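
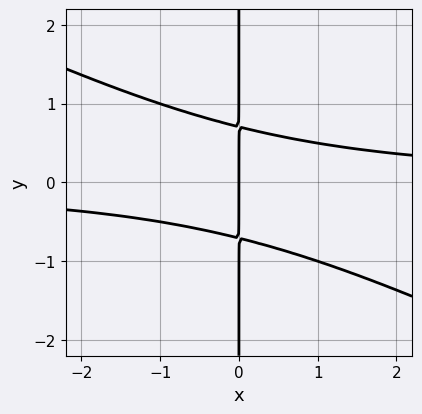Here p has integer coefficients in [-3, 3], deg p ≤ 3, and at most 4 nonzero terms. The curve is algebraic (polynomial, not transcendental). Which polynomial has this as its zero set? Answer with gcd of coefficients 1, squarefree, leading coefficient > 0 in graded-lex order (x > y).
x^2*y + 2*x*y^2 - x

(a) deg p = 3.
(b) Reading off the gridlines: the visible y-axis segment lies entirely on the curve; one x-axis crossing is at x = 0.
(c) Assembling these constraints gives the stated polynomial.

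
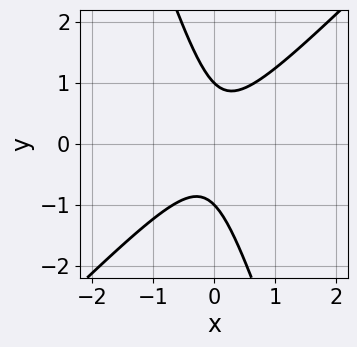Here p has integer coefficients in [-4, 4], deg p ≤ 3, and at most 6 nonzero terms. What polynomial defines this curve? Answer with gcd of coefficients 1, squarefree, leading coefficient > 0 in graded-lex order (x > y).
3*x^2 - 2*x*y - y^2 + 1

First, deg p = 2.
Then, reading off the gridlines: the curve avoids every integer x-axis point in the box; the y-axis gridline crossings are at y ∈ {-1, 1}.
Finally, together with the visible shape, these determine p as stated.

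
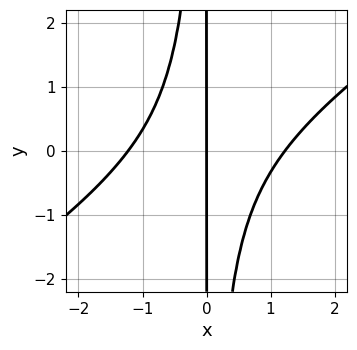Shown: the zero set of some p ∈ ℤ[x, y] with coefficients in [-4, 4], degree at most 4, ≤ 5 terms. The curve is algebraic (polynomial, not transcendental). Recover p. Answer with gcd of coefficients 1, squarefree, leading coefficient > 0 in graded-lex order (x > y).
2*x^3 - 3*x^2*y - 3*x

1. The degree is 3 — a generic line meets the curve in up to 3 points.
2. From the axis intercepts and sections: every point of the y-axis in the box is on the curve; it crosses the x-axis at the gridline x = 0.
3. Matching integer coefficients to the picture gives p.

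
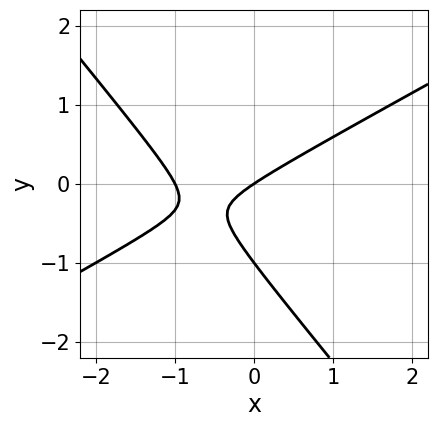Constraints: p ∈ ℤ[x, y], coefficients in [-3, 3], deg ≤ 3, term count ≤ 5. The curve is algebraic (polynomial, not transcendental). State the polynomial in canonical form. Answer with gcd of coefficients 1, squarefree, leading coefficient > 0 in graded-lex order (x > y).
2*x^2 - 2*x*y - 3*y^2 + 2*x - 3*y

(a) deg p = 2. No degree-1 curve has this shape.
(b) Observable constraints: among the integer gridlines, it crosses the y-axis at y ∈ {-1, 0}; the x-axis gridline crossings are at x ∈ {-1, 0}.
(c) Together with the visible shape, these determine p as stated.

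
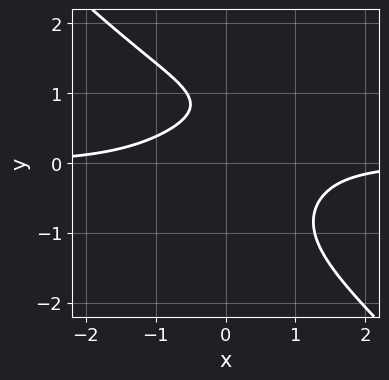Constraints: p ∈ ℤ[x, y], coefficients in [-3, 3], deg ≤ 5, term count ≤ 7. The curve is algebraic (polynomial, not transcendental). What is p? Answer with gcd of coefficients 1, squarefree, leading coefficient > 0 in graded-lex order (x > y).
Degree: no degree-3 curve has this shape, so deg p = 4.
Checking where it meets the axes: it misses every integer gridline on the y-axis; the curve avoids every integer x-axis point in the box.
Matching integer coefficients to the picture gives p.

2*x^3*y + 2*y^4 + 3*x*y - 3*y + 3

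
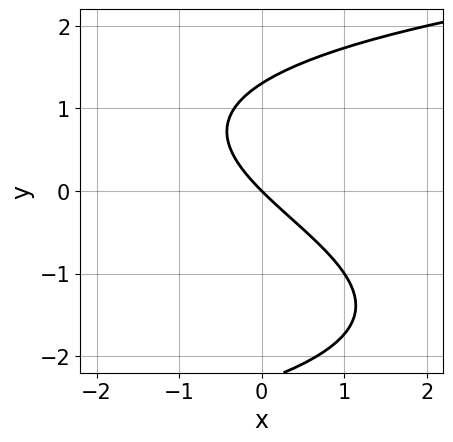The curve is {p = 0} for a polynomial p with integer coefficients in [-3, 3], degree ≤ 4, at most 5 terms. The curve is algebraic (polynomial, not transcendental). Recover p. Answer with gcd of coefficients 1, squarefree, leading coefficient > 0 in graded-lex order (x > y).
(a) The degree is 3 — a generic line meets the curve in up to 3 points.
(b) Against the integer gridlines: it meets the y-axis at y = 0 (among the integer gridlines); one x-axis crossing is at x = 0.
(c) Matching integer coefficients to the picture gives p.

y^3 + y^2 - 3*x - 3*y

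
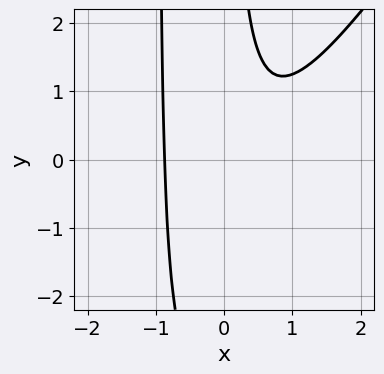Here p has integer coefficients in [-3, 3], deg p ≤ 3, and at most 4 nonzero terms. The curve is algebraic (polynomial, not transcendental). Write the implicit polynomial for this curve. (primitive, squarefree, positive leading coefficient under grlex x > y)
3*x^3 - 2*x^2*y - 2*x*y + 2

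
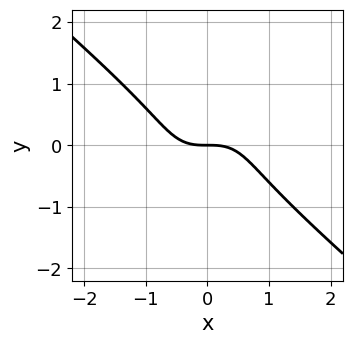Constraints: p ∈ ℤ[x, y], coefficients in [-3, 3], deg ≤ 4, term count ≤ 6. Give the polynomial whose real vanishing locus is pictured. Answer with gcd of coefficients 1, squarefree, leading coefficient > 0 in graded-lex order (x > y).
1. deg p = 3.
2. Against the integer gridlines: it meets the x-axis at x = 0 (among the integer gridlines); it meets the y-axis at y = 0 (among the integer gridlines).
3. These observations pin down the coefficients.

2*x^3 - x*y^2 + 2*y^3 + 2*y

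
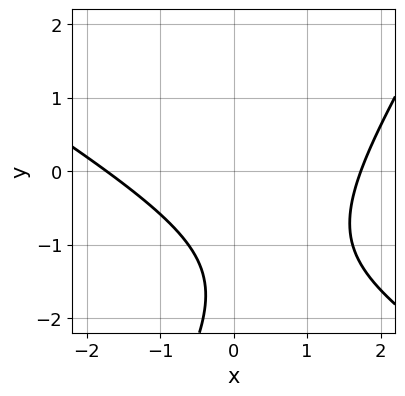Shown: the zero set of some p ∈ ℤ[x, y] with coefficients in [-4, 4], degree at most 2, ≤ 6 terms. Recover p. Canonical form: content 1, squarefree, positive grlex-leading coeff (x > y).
x^2 + x*y - y^2 - 3*y - 3

deg p = 2. The shape is more complex than any degree-1 curve.
Observable constraints: no y-intercept at any integer in the box.
Putting this together gives p.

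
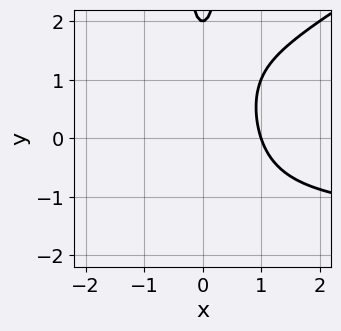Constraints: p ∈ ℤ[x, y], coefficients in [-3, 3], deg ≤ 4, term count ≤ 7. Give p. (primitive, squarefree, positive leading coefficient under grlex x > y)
x^3*y - 2*x^2*y^2 + 2*x^3 + y - 2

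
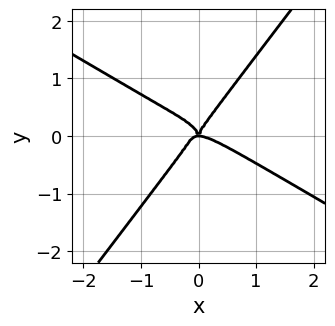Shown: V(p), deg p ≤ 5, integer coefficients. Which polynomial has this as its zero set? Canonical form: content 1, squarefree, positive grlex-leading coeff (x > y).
Degree: a generic line meets the curve in up to 4 points, so deg p = 4.
From the axis intercepts and sections: it meets the x-axis at x = 0 (among the integer gridlines); it crosses the y-axis at the gridline y = 0.
The integer polynomial consistent with all of this is the stated p.

2*x^4 + 3*x^3*y - 2*y^4 + x^2*y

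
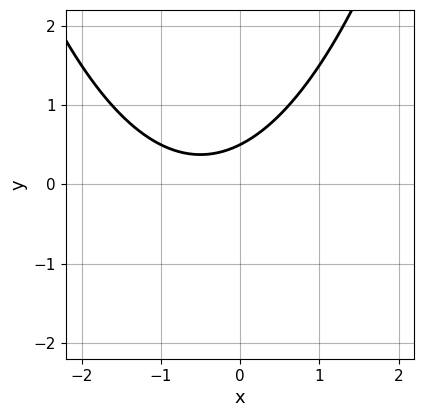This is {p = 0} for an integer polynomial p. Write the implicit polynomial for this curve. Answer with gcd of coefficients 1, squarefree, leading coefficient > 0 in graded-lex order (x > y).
x^2 + x - 2*y + 1

The degree is 2 — the shape is more complex than any degree-1 curve.
Against the integer gridlines: no x-intercept at any integer in the box.
Solving for integer coefficients yields p as stated.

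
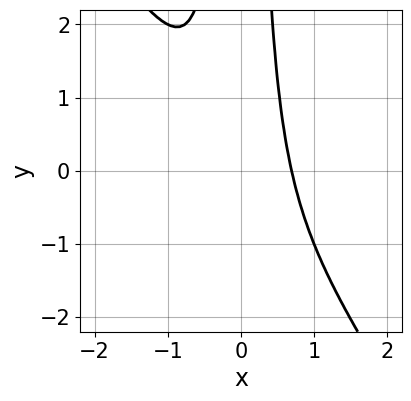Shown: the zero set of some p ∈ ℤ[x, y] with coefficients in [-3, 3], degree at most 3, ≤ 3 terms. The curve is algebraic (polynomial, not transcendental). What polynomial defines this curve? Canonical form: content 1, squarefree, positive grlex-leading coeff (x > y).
1. deg p = 3.
2. From the visible intercepts: no y-intercept at any integer in the box.
3. Fitting integer coefficients to these (and the overall shape) gives p.

3*x^3 + 2*x^2*y - 1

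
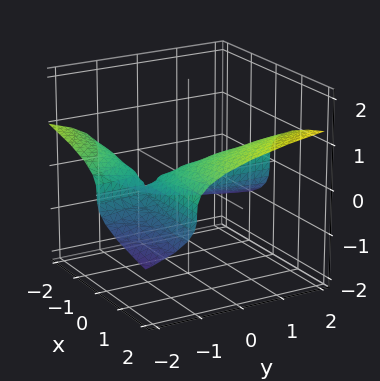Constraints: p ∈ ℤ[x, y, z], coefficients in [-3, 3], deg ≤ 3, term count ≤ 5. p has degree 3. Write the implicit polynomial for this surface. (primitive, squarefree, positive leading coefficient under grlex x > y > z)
3*z^3 - x*y - x

(a) The degree is 3 — the shape is more complex than any degree-2 surface.
(b) Checking where it meets the axes: it crosses the x-axis at the gridline x = 0; it crosses the z-axis at the gridline z = 0; the visible y-axis segment lies entirely on the surface.
(c) Matching integer coefficients to the picture gives p.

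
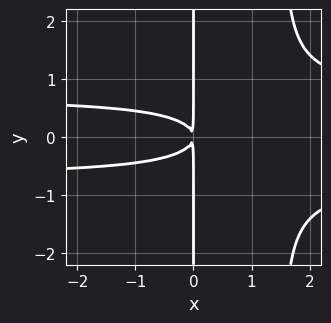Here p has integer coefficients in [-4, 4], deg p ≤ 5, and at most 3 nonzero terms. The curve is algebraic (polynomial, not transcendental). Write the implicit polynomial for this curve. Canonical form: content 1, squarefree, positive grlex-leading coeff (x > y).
(a) The degree is 4 — no degree-3 curve has this shape.
(b) Symmetries: it's symmetric under y → −y, forcing even powers of y.
(c) From the axis intercepts and sections: the visible y-axis segment lies entirely on the curve.
(d) The integer polynomial consistent with all of this is the stated p.

2*x^2*y^2 - 3*x*y^2 - x^2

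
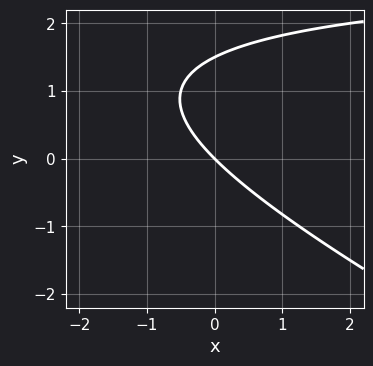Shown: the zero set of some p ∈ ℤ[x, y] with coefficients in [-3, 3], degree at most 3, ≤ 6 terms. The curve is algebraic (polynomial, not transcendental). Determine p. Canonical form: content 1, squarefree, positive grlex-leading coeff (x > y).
x*y + 2*y^2 - 3*x - 3*y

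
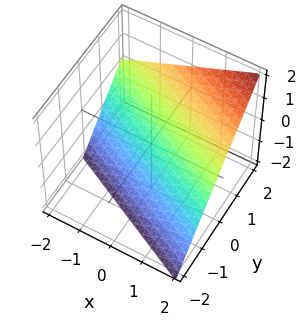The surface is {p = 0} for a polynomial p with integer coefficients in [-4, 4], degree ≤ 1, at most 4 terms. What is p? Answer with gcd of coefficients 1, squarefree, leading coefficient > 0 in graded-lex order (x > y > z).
x + 2*y - 2*z - 2

1. Degree: every cross-section is a straight line — this is a plane, so deg p = 1.
2. Checking where it meets the axes: one z-axis crossing is at z = -1; one y-axis crossing is at y = 1.
3. Assembling these constraints gives the stated polynomial.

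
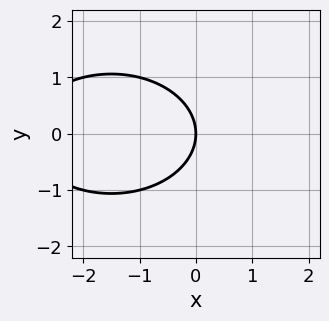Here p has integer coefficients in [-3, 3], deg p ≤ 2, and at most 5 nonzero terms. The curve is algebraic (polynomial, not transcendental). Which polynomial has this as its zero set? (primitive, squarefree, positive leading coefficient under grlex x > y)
x^2 + 2*y^2 + 3*x

1. deg p = 2. The shape is more complex than any degree-1 curve.
2. Symmetries: it's symmetric under y → −y, forcing even powers of y.
3. Reading off the gridlines: it crosses the x-axis at the gridline x = 0; it meets the y-axis at y = 0 (among the integer gridlines).
4. Matching integer coefficients to the picture gives p.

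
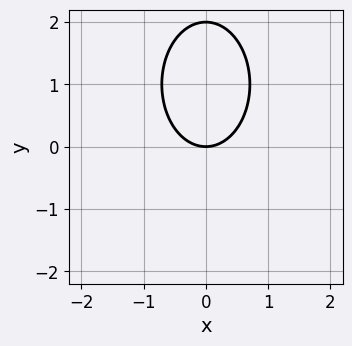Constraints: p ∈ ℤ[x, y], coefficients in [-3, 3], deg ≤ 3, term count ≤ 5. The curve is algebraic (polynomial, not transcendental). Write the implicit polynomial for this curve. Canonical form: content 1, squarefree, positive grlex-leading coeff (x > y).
2*x^2 + y^2 - 2*y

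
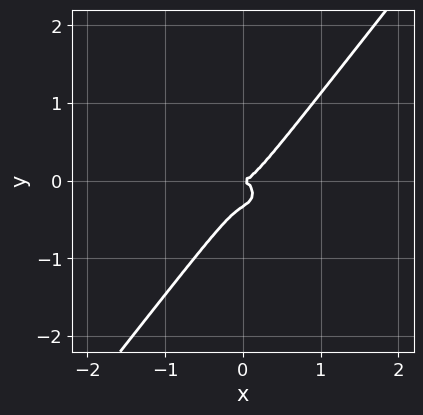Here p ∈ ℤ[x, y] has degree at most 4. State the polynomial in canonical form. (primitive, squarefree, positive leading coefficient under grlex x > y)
deg p = 3.
Reading off the gridlines: one x-axis crossing is at x = 0; it crosses the y-axis at the gridline y = 0.
Putting this together gives p.

3*x^3 + 2*x*y^2 - 3*y^3 - y^2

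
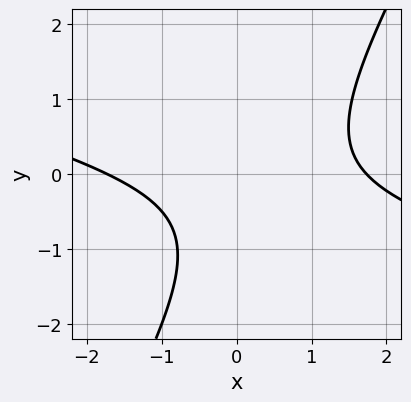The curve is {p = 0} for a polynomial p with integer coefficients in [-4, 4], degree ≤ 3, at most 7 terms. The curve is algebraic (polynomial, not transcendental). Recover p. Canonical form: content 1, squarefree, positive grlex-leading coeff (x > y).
x^2 + 3*x*y - 2*y^2 - 2*y - 3

(a) Degree: no degree-1 curve has this shape, so deg p = 2.
(b) From the visible intercepts: it misses every integer gridline on the y-axis.
(c) Matching integer coefficients to the picture gives p.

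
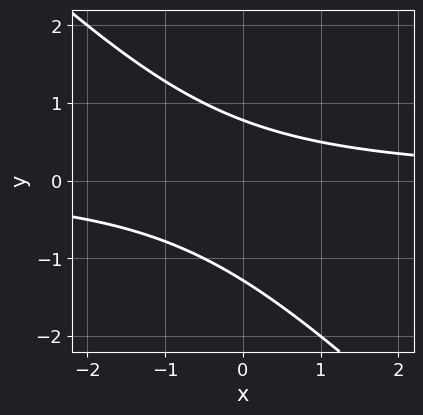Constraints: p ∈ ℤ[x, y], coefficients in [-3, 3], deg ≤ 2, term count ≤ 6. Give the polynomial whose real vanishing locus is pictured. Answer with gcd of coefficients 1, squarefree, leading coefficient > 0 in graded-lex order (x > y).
(a) Degree: the shape is more complex than any degree-1 curve, so deg p = 2.
(b) Reading off the gridlines: no x-intercept at any integer in the box.
(c) Matching integer coefficients to the picture gives p.

2*x*y + 2*y^2 + y - 2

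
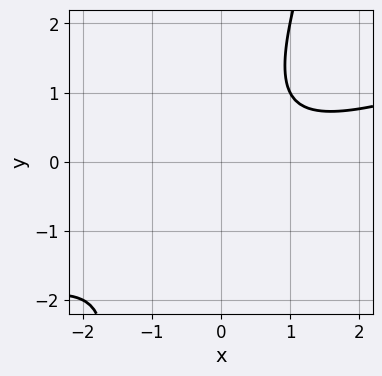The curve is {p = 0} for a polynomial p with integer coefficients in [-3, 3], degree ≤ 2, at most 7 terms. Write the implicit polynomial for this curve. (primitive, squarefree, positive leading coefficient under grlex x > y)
x^2 - 3*x*y + y^2 - x + 2

deg p = 2. No degree-1 curve has this shape.
Reading off the gridlines: the curve avoids every integer y-axis point in the box; no x-intercept at any integer in the box.
Putting this together gives p.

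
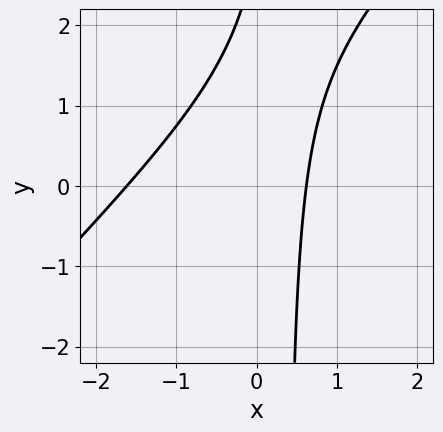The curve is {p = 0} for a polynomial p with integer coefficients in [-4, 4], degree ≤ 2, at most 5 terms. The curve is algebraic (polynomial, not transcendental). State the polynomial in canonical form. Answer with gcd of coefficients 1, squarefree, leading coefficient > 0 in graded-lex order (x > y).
3*x^2 - 3*x*y + 3*x + y - 3

deg p = 2. No degree-1 curve has this shape.
From the visible intercepts: the curve avoids every integer y-axis point in the box.
The integer polynomial consistent with all of this is the stated p.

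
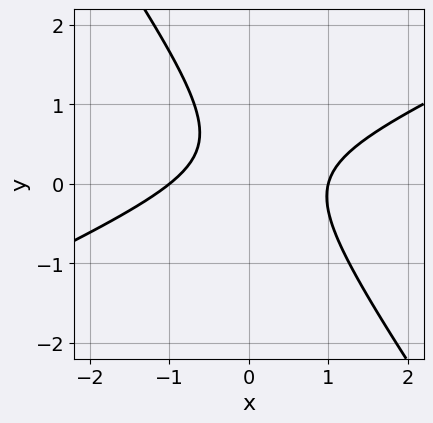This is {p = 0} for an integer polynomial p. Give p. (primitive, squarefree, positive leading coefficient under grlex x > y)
Degree: a generic line meets the curve in up to 2 points, so deg p = 2.
Against the integer gridlines: no y-intercept at any integer in the box; among the integer gridlines, it crosses the x-axis at x ∈ {-1, 1}.
Fitting integer coefficients to these (and the overall shape) gives p.

2*x^2 - 3*x*y - 3*y^2 + 2*y - 2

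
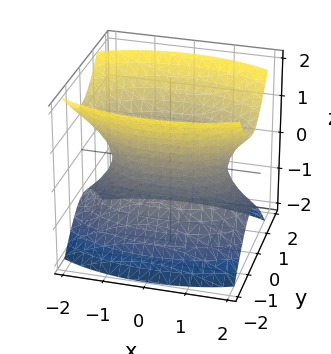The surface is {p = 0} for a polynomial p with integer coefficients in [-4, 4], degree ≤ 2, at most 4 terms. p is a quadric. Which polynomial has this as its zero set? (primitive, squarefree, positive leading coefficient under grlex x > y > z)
Degree: one connected sheet with a waist; a quadric, so deg p = 2.
Symmetries: the x ↦ −x reflection is a symmetry, so x appears only in even powers; the y ↦ −y reflection is a symmetry, so y appears only in even powers; mirror symmetry z ↦ −z ⇒ only even powers of z.
Checking where it meets the axes: no z-intercept at any integer in the box.
Together with the visible shape, these determine p as stated.

x^2 + 3*y^2 - 2*z^2 - 2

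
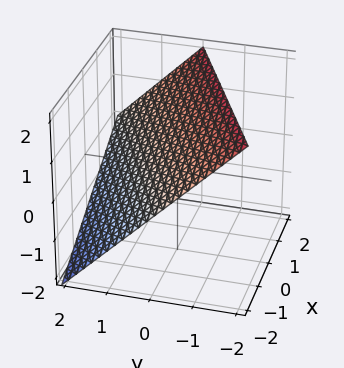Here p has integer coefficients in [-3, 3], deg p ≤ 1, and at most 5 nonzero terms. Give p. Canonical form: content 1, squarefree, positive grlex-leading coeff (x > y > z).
(a) The degree is 1 — the surface is flat (a plane).
(b) Against the integer gridlines: it crosses the x-axis at the gridline x = -2; it meets the z-axis at z = 1 (among the integer gridlines); one y-axis crossing is at y = 1.
(c) Assembling these constraints gives the stated polynomial.

x - 2*y - 2*z + 2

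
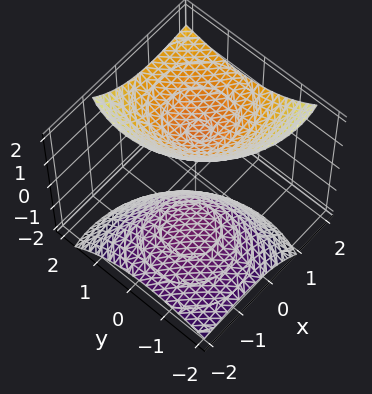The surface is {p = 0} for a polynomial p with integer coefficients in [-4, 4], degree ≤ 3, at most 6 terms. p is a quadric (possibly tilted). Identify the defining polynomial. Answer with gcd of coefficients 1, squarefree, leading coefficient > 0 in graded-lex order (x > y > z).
2*x^2 - 3*x*z + 2*y^2 - 2*y*z - 2*z^2 + 2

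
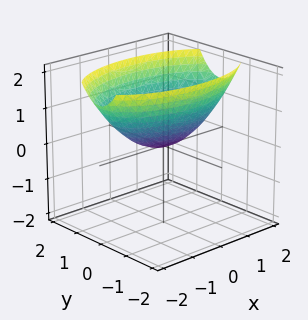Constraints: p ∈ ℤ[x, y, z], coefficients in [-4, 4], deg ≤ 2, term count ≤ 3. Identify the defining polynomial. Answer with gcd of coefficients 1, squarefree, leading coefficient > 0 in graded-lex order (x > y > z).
x^2 + 3*y^2 - 3*z

deg p = 2.
Symmetries: it's symmetric under y → −y, forcing even powers of y; the x ↦ −x reflection is a symmetry, so x appears only in even powers.
Checking where it meets the axes: it meets the y-axis at y = 0 (among the integer gridlines); one x-axis crossing is at x = 0.
Solving for integer coefficients yields p as stated.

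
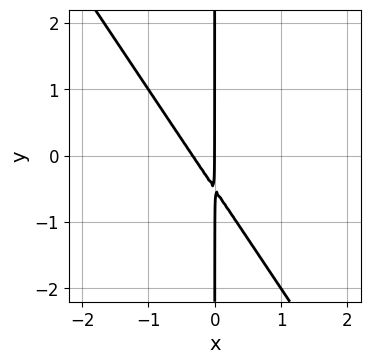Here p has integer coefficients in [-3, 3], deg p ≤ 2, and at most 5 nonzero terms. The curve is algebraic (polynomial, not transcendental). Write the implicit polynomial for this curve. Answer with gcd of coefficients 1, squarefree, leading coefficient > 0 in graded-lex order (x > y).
1. deg p = 2. A generic line meets the curve in up to 2 points.
2. Checking where it meets the axes: it crosses the x-axis at the gridline x = 0; every point of the y-axis in the box is on the curve.
3. These observations pin down the coefficients.

3*x^2 + 2*x*y + x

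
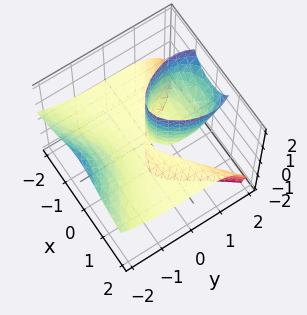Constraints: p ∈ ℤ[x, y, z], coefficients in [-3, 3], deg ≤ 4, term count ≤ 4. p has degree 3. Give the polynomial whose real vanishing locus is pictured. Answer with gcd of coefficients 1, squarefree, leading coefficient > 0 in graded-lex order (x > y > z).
3*x^2*z + y^3 - 3*y*z

First, deg p = 3. The shape is more complex than any degree-2 surface.
Next, reading off the gridlines: it meets the y-axis at y = 0 (among the integer gridlines); every point of the x-axis in the box is on the surface; the visible z-axis segment lies entirely on the surface.
Finally, assembling these constraints gives the stated polynomial.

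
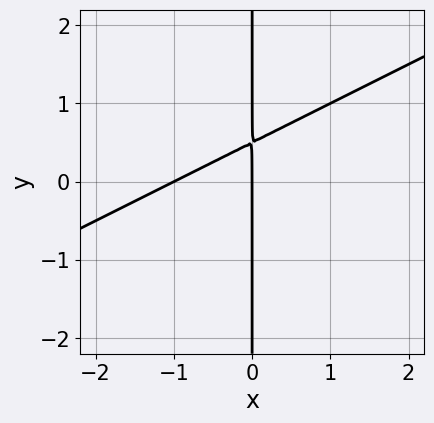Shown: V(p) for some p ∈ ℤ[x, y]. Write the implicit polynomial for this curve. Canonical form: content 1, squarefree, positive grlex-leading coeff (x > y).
x^2 - 2*x*y + x

First, the degree is 2 — the shape is more complex than any degree-1 curve.
Then, from the axis intercepts and sections: among the integer gridlines, it crosses the x-axis at x ∈ {-1, 0}; every point of the y-axis in the box is on the curve.
Finally, the integer polynomial consistent with all of this is the stated p.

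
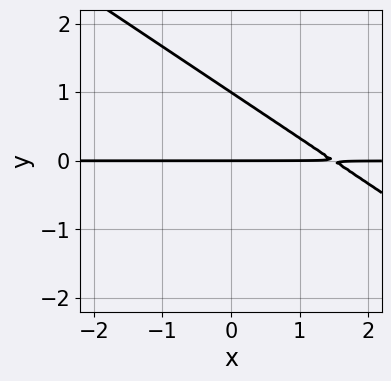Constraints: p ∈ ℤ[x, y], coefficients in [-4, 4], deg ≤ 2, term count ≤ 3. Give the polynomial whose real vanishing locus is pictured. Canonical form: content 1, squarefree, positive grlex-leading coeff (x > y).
First, the degree is 2 — a generic line meets the curve in up to 2 points.
Next, against the integer gridlines: among the integer gridlines, it crosses the y-axis at y ∈ {0, 1}; the visible x-axis segment lies entirely on the curve.
Finally, together with the visible shape, these determine p as stated.

2*x*y + 3*y^2 - 3*y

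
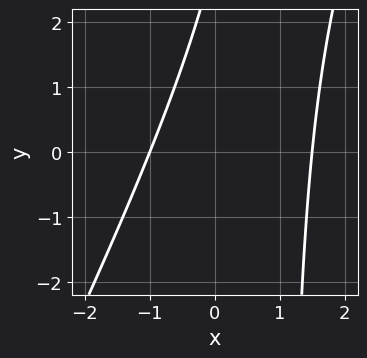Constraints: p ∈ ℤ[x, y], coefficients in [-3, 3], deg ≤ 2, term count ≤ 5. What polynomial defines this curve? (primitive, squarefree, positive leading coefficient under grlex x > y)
The degree is 2 — a generic line meets the curve in up to 2 points.
Observable constraints: one x-axis crossing is at x = -1; the curve avoids every integer y-axis point in the box.
The integer polynomial consistent with all of this is the stated p.

2*x^2 - x*y - x + y - 3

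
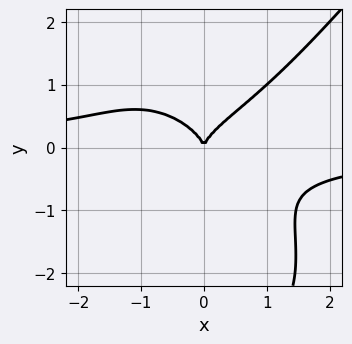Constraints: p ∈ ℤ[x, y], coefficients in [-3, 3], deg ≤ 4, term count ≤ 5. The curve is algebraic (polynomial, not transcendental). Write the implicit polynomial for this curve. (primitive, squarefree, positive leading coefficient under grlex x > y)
(a) deg p = 4. A generic line meets the curve in up to 4 points.
(b) Reading off the gridlines: one y-axis crossing is at y = 0; it meets the x-axis at x = 0 (among the integer gridlines).
(c) These observations pin down the coefficients.

2*x^3*y - y^4 - 3*y^3 + 2*x^2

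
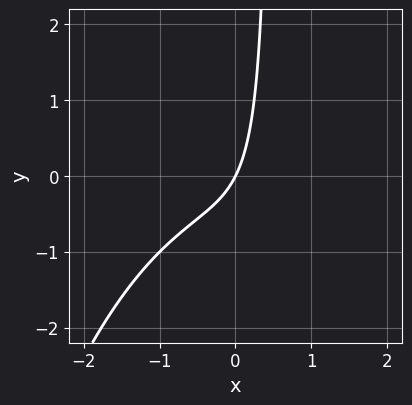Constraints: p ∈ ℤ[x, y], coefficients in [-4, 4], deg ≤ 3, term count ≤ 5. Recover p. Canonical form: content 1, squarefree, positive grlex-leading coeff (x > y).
(a) deg p = 3.
(b) Checking where it meets the axes: one x-axis crossing is at x = 0; one y-axis crossing is at y = 0.
(c) Putting this together gives p.

x^3 + 2*x*y + 2*x - y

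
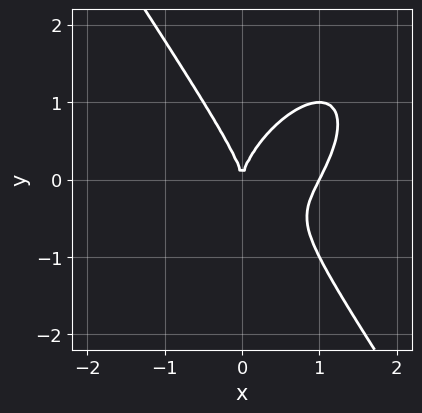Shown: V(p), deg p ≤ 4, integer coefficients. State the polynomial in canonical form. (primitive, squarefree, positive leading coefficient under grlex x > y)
1. deg p = 3. The shape is more complex than any degree-2 curve.
2. Checking where it meets the axes: one y-axis crossing is at y = 0; among the integer gridlines, it crosses the x-axis at x ∈ {0, 1}.
3. Assembling these constraints gives the stated polynomial.

2*x^3 - x^2*y + y^3 - 2*x^2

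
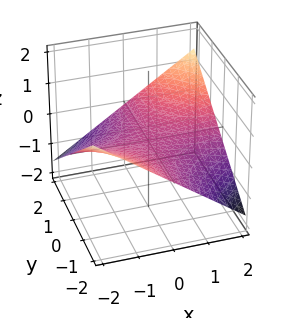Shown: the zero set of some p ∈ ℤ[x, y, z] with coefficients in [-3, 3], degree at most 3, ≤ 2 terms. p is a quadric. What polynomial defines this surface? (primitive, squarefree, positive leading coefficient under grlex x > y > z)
x*y - 3*z

The degree is 2 — a saddle surface; a quadric.
From the axis intercepts and sections: every point of the x-axis in the box is on the surface; one z-axis crossing is at z = 0.
These observations pin down the coefficients. Check: (0, -2, 0) on the y-axis lies on the surface, and p(0, -2, 0) = 0. ✓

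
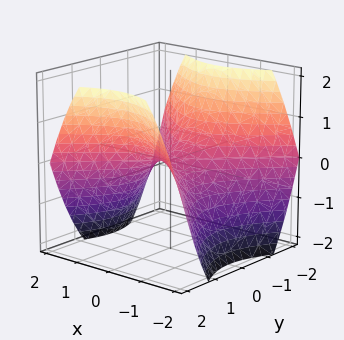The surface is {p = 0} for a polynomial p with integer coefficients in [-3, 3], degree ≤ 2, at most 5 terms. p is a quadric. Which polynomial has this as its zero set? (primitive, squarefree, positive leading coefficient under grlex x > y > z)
(a) Degree: a hyperbolic paraboloid; a quadric, so deg p = 2.
(b) Symmetries: mirror symmetry y ↦ −y ⇒ only even powers of y; the x ↦ −x reflection is a symmetry, so x appears only in even powers.
(c) From the visible intercepts: it meets the z-axis at z = 0 (among the integer gridlines); one x-axis crossing is at x = 0.
(d) Fitting integer coefficients to these (and the overall shape) gives p.

2*x^2 - 2*y^2 + 3*z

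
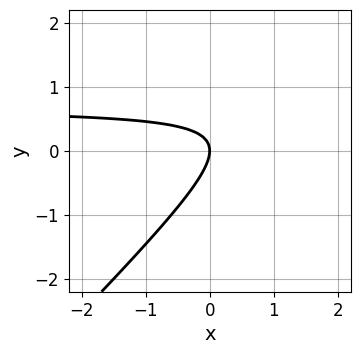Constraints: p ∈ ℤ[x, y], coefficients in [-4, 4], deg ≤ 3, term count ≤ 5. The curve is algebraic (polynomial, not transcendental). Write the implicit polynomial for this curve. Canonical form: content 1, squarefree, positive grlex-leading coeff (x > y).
3*x*y - 3*y^2 - 2*x

(a) Degree: a generic line meets the curve in up to 2 points, so deg p = 2.
(b) Reading off the gridlines: it meets the x-axis at x = 0 (among the integer gridlines); one y-axis crossing is at y = 0.
(c) These observations pin down the coefficients.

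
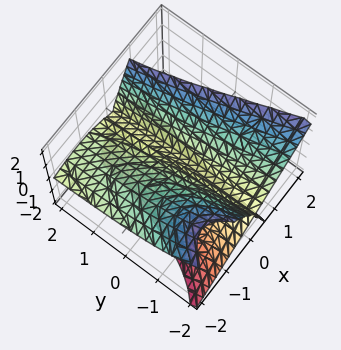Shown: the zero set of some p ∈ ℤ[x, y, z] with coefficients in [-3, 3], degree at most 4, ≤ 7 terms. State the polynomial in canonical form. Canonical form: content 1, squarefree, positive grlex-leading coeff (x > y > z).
deg p = 3. A generic line meets the surface in up to 3 points.
From the axis intercepts and sections: the visible y-axis segment lies entirely on the surface; one z-axis crossing is at z = 0; it crosses the x-axis at the gridline x = 0.
Assembling these constraints gives the stated polynomial.

x^3 - x^2*z + x*y*z + 3*x^2 - z^2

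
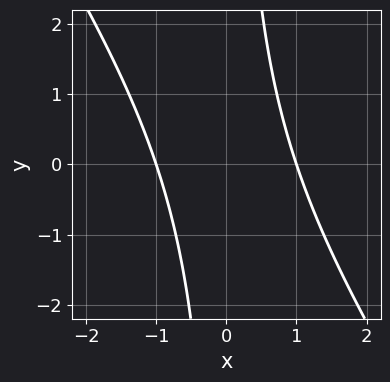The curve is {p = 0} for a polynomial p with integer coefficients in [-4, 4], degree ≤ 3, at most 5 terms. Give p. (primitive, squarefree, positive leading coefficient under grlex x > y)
1. Degree: the shape is more complex than any degree-1 curve, so deg p = 2.
2. Reading off the gridlines: it misses every integer gridline on the y-axis; the x-axis gridline crossings are at x ∈ {-1, 1}.
3. Matching integer coefficients to the picture gives p.

3*x^2 + 2*x*y - 3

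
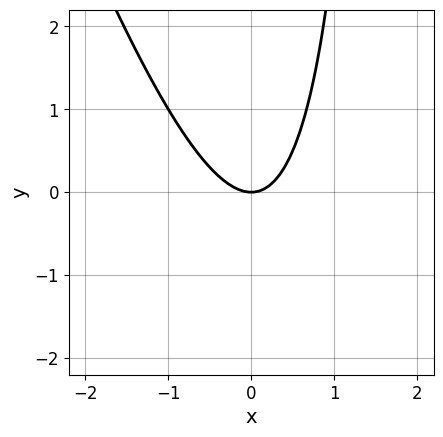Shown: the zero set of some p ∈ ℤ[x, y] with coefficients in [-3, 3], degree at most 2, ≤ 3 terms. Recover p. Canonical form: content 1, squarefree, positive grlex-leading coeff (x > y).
Degree: a generic line meets the curve in up to 2 points, so deg p = 2.
From the axis intercepts and sections: one y-axis crossing is at y = 0; it crosses the x-axis at the gridline x = 0.
Putting this together gives p.

3*x^2 + x*y - 2*y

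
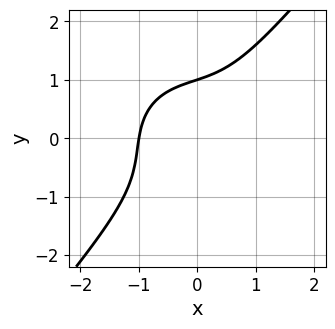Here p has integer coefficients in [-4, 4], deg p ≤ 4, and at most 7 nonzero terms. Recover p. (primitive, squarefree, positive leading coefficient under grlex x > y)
2*x^3 + x*y^2 - 2*y^3 + x*y + 2

1. The degree is 3 — a generic line meets the curve in up to 3 points.
2. From the axis intercepts and sections: one y-axis crossing is at y = 1; it crosses the x-axis at the gridline x = -1.
3. These observations pin down the coefficients.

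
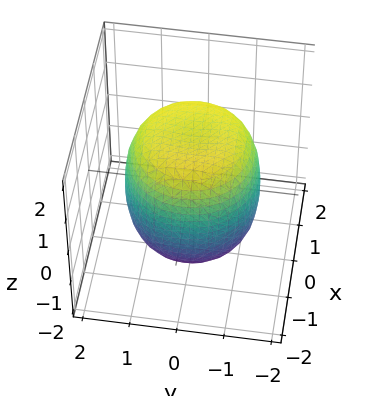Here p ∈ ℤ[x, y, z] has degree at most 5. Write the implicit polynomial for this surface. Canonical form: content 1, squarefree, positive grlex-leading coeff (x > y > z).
x^4 + 2*x^2*y^2 + y^4 - x^2 - y^2 + z^2 - 2

Degree: a generic line meets the surface in up to 4 points, so deg p = 4.
Symmetries: the z-axis is an axis of rotation, so x and y enter only as x² + y².
From the visible intercepts: a circular section at z = -1 has radius between 1 and 2.
Fitting integer coefficients to these (and the overall shape) gives p.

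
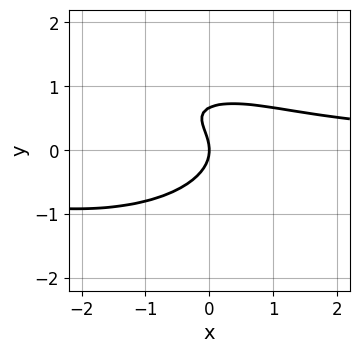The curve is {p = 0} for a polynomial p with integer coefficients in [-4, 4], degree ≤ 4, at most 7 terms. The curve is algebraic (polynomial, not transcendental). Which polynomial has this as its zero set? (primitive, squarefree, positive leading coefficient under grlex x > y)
First, deg p = 3. No degree-2 curve has this shape.
Then, reading off the gridlines: it crosses the y-axis at the gridline y = 0; it meets the x-axis at x = 0 (among the integer gridlines).
Finally, putting this together gives p.

x^2*y + 3*y^3 + 2*x*y - 2*y^2 - 2*x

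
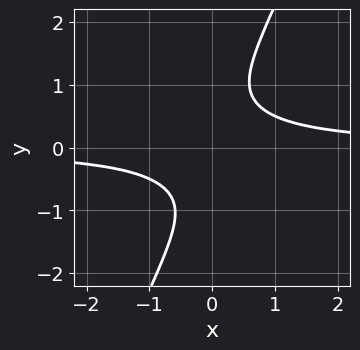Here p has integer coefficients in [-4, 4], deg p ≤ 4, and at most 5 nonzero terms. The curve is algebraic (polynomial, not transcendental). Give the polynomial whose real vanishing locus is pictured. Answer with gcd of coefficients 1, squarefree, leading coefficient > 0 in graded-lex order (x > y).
(a) The degree is 4 — the shape is more complex than any degree-3 curve.
(b) From the visible intercepts: it misses every integer gridline on the x-axis; no y-intercept at any integer in the box.
(c) Assembling these constraints gives the stated polynomial.

3*x^2*y^2 + 3*x*y^3 - 2*y^4 + 2*x*y - 2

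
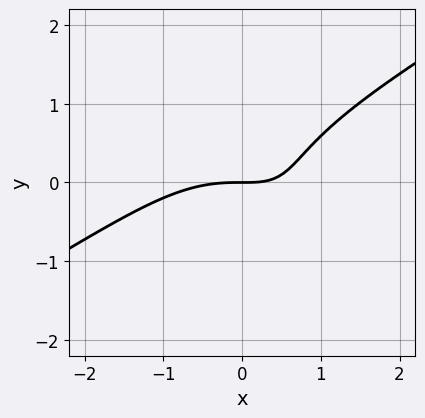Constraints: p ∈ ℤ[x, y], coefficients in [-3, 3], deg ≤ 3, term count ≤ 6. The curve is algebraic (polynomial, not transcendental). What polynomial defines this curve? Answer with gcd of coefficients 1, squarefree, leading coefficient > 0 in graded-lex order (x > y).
x^3 - x^2*y - 2*y^3 + 2*x*y - 2*y

1. Degree: the shape is more complex than any degree-2 curve, so deg p = 3.
2. Reading off the gridlines: one y-axis crossing is at y = 0; one x-axis crossing is at x = 0.
3. Fitting integer coefficients to these (and the overall shape) gives p.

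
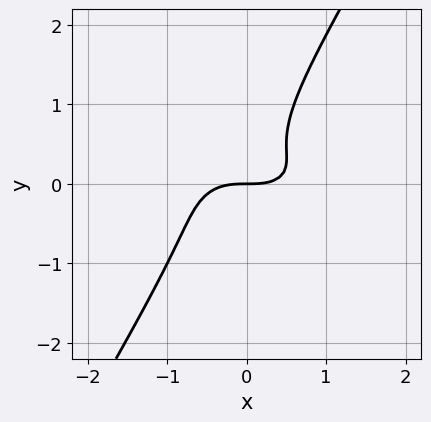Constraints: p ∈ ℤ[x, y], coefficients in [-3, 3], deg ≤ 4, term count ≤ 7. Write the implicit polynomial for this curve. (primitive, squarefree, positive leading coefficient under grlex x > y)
x^3 + 3*x*y^2 - 2*y^3 + y^2 - y

Degree: no degree-2 curve has this shape, so deg p = 3.
From the visible intercepts: one y-axis crossing is at y = 0; one x-axis crossing is at x = 0.
Putting this together gives p.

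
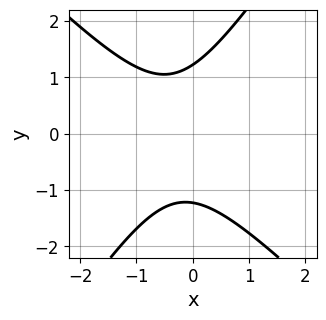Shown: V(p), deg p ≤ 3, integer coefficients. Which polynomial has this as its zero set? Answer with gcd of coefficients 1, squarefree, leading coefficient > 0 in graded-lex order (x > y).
1. The degree is 2 — the shape is more complex than any degree-1 curve.
2. Reading off the gridlines: no x-intercept at any integer in the box.
3. These observations pin down the coefficients.

3*x^2 + x*y - 2*y^2 + 2*x + 3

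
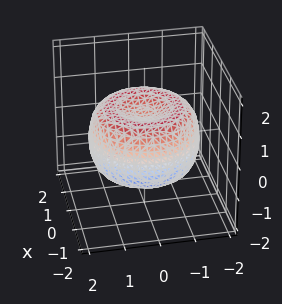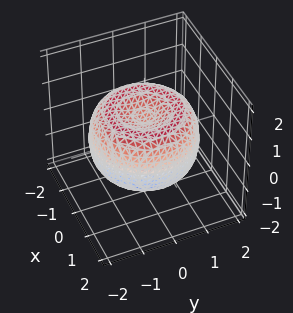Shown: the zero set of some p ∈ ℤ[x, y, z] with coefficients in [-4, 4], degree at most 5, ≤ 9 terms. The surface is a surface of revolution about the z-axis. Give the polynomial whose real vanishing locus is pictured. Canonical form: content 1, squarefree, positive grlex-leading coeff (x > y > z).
x^4 + 2*x^2*y^2 + y^4 - 2*x^2 - 2*y^2 + 2*z^2 - 1

deg p = 4. A generic line meets the surface in up to 4 points.
Symmetries: rotational symmetry about the z-axis ⇒ p depends on x, y only through x² + y².
Observable constraints: a circular section at z = -1 has radius exactly 1.
The integer polynomial consistent with all of this is the stated p.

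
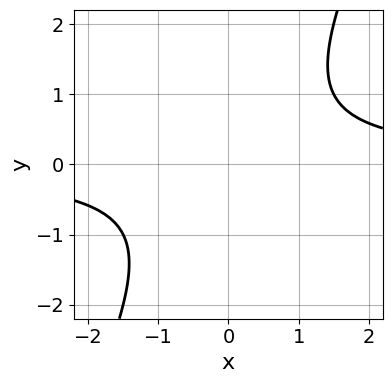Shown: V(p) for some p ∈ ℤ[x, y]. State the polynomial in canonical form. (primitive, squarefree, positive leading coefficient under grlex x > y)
2*x*y - y^2 - 2

The degree is 2 — no degree-1 curve has this shape.
From the axis intercepts and sections: the curve avoids every integer y-axis point in the box; the curve avoids every integer x-axis point in the box.
Putting this together gives p.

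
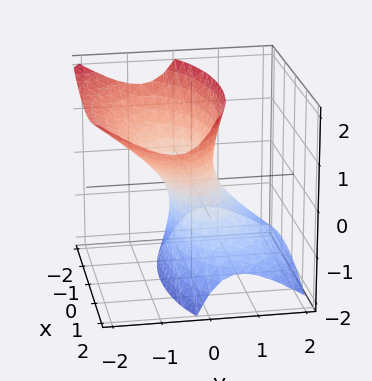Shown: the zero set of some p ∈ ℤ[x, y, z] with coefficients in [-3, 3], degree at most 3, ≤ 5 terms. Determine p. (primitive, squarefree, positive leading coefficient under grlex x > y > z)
First, degree: a generic line meets the surface in up to 2 points, so deg p = 2.
Next, from the visible intercepts: no z-intercept at any integer in the box; among the integer gridlines, it crosses the x-axis at x ∈ {-1, 1}.
Finally, these observations pin down the coefficients.

x^2 + 3*y^2 + 3*y*z - z^2 - 1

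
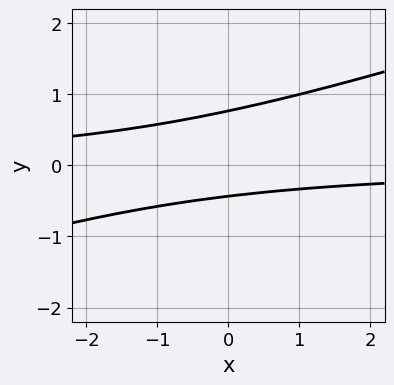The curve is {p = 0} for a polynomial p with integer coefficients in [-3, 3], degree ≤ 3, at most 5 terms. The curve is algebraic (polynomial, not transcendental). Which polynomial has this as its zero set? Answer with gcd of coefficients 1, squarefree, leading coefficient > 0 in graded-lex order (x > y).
x*y - 3*y^2 + y + 1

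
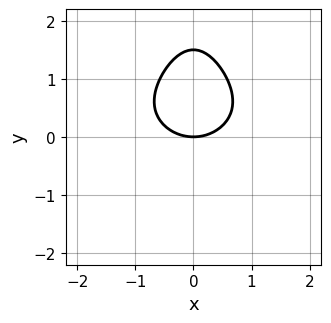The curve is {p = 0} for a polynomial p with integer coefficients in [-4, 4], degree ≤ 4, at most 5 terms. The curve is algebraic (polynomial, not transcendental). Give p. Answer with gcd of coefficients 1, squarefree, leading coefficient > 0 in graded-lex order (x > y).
1. Degree: no degree-3 curve has this shape, so deg p = 4.
2. Symmetries: mirror symmetry x ↦ −x ⇒ only even powers of x.
3. Reading off the gridlines: it crosses the y-axis at the gridline y = 0; it crosses the x-axis at the gridline x = 0.
4. Together with the visible shape, these determine p as stated.

x^2*y^2 + 2*x^2 + 2*y^2 - 3*y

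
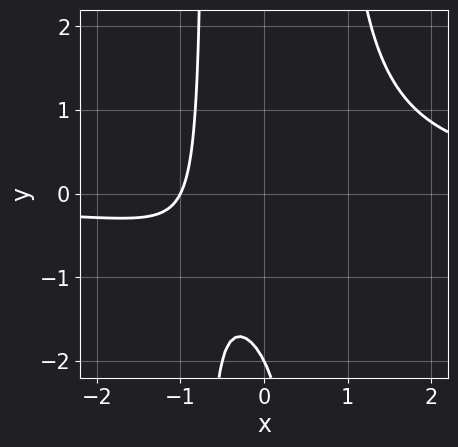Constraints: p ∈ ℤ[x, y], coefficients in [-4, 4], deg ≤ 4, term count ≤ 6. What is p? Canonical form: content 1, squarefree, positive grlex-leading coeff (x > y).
2*x^2*y - 2*x - y - 2

First, degree: a generic line meets the curve in up to 3 points, so deg p = 3.
Then, observable constraints: it crosses the x-axis at the gridline x = -1; it meets the y-axis at y = -2 (among the integer gridlines).
Finally, assembling these constraints gives the stated polynomial.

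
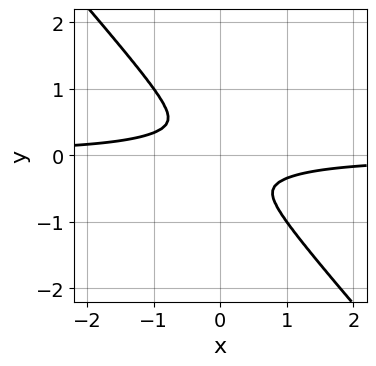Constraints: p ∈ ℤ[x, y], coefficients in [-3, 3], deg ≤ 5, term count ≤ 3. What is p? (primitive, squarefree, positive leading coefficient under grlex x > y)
3*x^3*y + 2*y^4 + x^2

The degree is 4 — no degree-3 curve has this shape.
Putting this together gives p.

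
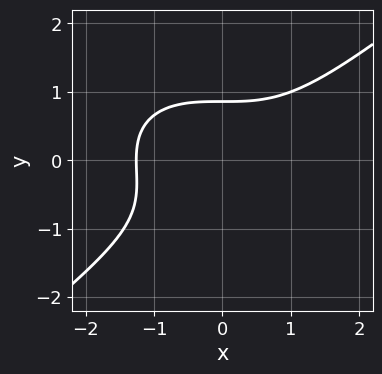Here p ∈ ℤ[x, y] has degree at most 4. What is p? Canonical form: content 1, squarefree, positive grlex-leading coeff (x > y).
First, the degree is 3 — a generic line meets the curve in up to 3 points.
Finally, solving for integer coefficients yields p as stated.

x^3 - 2*y^3 - y^2 + 2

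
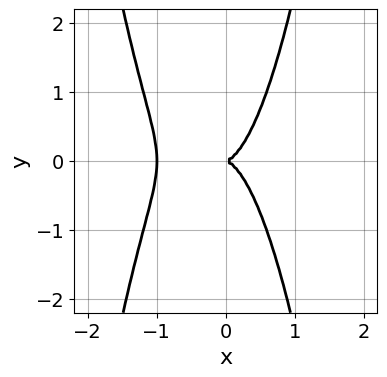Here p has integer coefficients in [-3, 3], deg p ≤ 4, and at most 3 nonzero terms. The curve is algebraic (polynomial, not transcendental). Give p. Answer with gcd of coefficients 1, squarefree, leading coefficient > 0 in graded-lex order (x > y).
3*x^4 + 3*x^3 - y^2

(a) deg p = 4.
(b) Symmetries: mirror symmetry y ↦ −y ⇒ only even powers of y.
(c) From the axis intercepts and sections: it meets the y-axis at y = 0 (among the integer gridlines); the x-axis gridline crossings are at x ∈ {-1, 0}.
(d) Matching integer coefficients to the picture gives p.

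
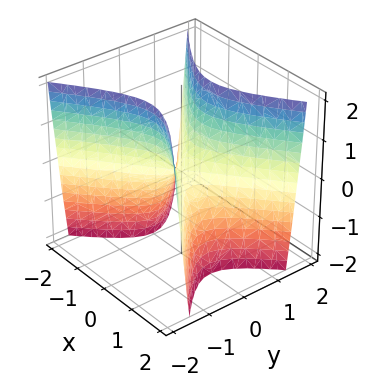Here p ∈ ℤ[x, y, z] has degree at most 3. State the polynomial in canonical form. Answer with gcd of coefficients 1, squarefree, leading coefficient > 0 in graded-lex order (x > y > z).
First, the degree is 2 — a saddle surface; a quadric.
Then, symmetries: mirror symmetry y ↦ −y ⇒ only even powers of y; it's symmetric under x → −x, forcing even powers of x.
Next, from the axis intercepts and sections: it meets the z-axis at z = 0 (among the integer gridlines); it crosses the x-axis at the gridline x = 0; one y-axis crossing is at y = 0.
Finally, assembling these constraints gives the stated polynomial.

2*x^2 - 3*y^2 + z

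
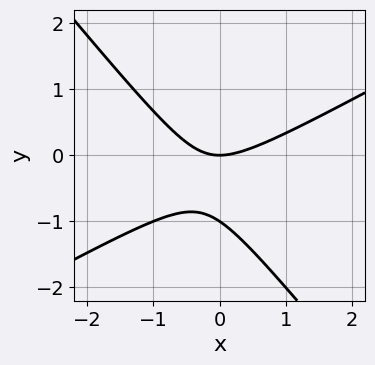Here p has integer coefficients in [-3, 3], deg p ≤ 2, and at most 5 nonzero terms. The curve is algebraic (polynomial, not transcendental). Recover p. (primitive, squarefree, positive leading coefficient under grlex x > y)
Degree: a generic line meets the curve in up to 2 points, so deg p = 2.
Observable constraints: it crosses the x-axis at the gridline x = 0; the y-axis gridline crossings are at y ∈ {-1, 0}.
The integer polynomial consistent with all of this is the stated p.

2*x^2 - 2*x*y - 3*y^2 - 3*y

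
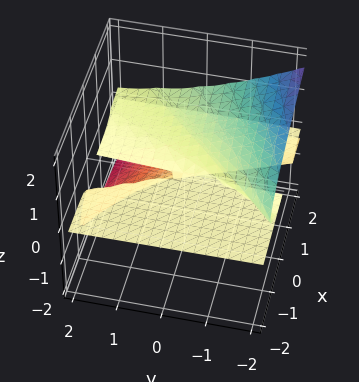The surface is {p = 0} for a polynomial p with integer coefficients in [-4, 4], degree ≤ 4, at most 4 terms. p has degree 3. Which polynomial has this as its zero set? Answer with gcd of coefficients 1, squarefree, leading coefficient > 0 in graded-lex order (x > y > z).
2*y*z^2 + 3*z^3 - x*z

First, deg p = 3. The shape is more complex than any degree-2 surface.
Then, from the axis intercepts and sections: it meets the z-axis at z = 0 (among the integer gridlines); the visible x-axis segment lies entirely on the surface; every point of the y-axis in the box is on the surface.
Finally, fitting integer coefficients to these (and the overall shape) gives p.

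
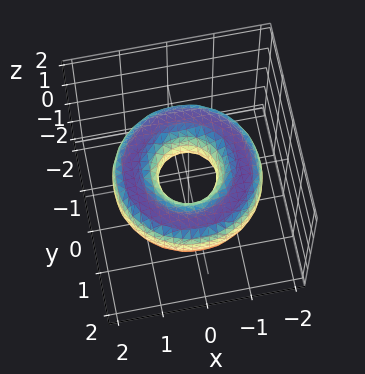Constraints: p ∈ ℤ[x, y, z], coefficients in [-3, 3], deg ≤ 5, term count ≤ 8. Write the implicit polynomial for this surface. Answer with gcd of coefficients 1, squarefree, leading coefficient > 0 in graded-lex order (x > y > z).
First, the degree is 4 — the shape is more complex than any degree-3 surface.
Then, symmetries: every cross-section ⟂ z is a circle, so x, y appear only via x² + y².
Then, from the visible intercepts: a circular section at z = 0 has radius between 0 and 1; it misses every integer gridline on the z-axis.
Finally, assembling these constraints gives the stated polynomial.

x^4 + 2*x^2*y^2 + y^4 - 3*x^2 - 3*y^2 + 3*z^2 + 1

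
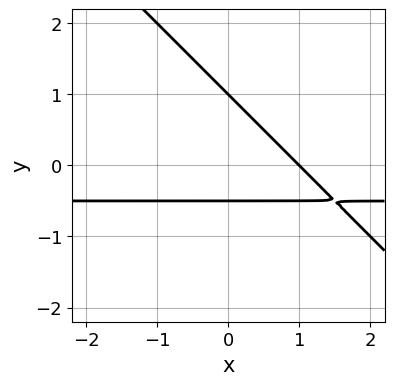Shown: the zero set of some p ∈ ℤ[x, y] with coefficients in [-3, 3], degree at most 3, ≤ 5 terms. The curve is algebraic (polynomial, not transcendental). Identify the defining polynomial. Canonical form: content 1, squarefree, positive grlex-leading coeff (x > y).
The degree is 2 — the shape is more complex than any degree-1 curve.
Reading off the gridlines: one x-axis crossing is at x = 1; it meets the y-axis at y = 1 (among the integer gridlines).
The integer polynomial consistent with all of this is the stated p.

2*x*y + 2*y^2 + x - y - 1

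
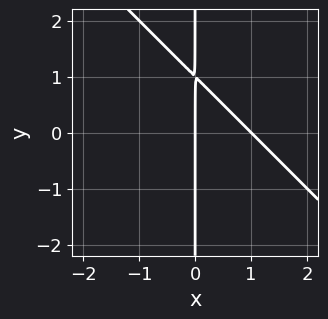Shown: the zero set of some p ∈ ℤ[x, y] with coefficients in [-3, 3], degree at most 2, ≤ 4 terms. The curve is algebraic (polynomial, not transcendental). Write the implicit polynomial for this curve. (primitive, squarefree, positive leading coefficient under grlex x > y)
(a) The degree is 2 — no degree-1 curve has this shape.
(b) From the axis intercepts and sections: every point of the y-axis in the box is on the curve; the x-axis gridline crossings are at x ∈ {0, 1}.
(c) Matching integer coefficients to the picture gives p.

x^2 + x*y - x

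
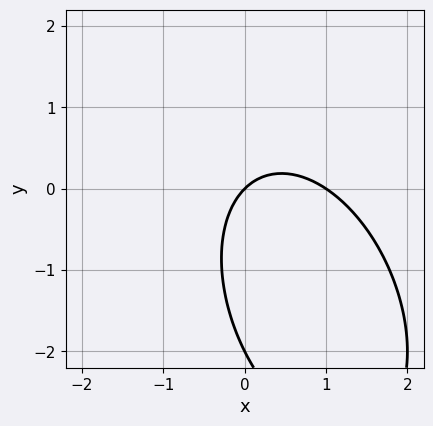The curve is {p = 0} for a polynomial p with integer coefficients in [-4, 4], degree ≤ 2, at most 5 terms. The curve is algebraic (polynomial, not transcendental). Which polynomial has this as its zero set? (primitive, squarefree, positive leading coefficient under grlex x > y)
deg p = 2.
Observable constraints: among the integer gridlines, it crosses the x-axis at x ∈ {0, 1}; the y-axis gridline crossings are at y ∈ {-2, 0}.
Together with the visible shape, these determine p as stated.

2*x^2 + x*y + y^2 - 2*x + 2*y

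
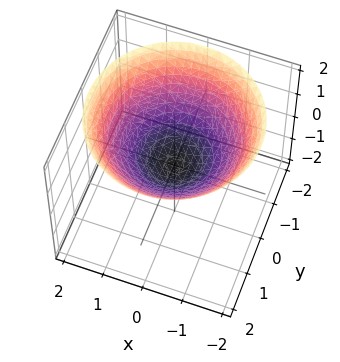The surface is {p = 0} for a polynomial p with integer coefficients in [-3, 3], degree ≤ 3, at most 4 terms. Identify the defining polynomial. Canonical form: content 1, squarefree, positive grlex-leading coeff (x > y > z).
x^2 + y^2 - 2*z

The degree is 2 — a single bowl opening along one axis; a quadric.
Symmetry: every cross-section ⟂ z is a circle, so x, y appear only via x² + y².
From the axis intercepts and sections: it meets the y-axis at y = 0 (among the integer gridlines); one x-axis crossing is at x = 0; one z-axis crossing is at z = 0.
Together with the visible shape, these determine p as stated.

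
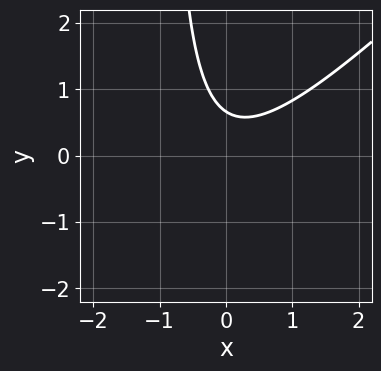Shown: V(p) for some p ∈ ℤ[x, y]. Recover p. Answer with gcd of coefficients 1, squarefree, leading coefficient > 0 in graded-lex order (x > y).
3*x^2 - 3*x*y - 3*y + 2

First, degree: the shape is more complex than any degree-1 curve, so deg p = 2.
Then, reading off the gridlines: the curve avoids every integer x-axis point in the box.
Finally, together with the visible shape, these determine p as stated.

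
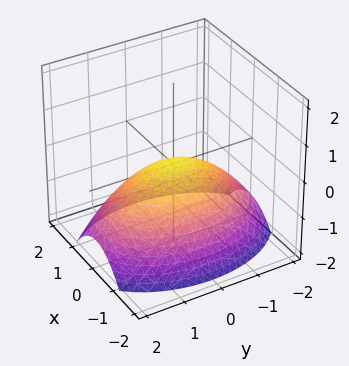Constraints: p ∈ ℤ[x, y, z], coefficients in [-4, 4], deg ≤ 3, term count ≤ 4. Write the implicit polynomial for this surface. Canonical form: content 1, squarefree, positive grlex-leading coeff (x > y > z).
1. Degree: a single bowl opening along one axis; a quadric, so deg p = 2.
2. Symmetries: it's symmetric under x → −x, forcing even powers of x; it's symmetric under y → −y, forcing even powers of y.
3. From the visible intercepts: it meets the z-axis at z = 0 (among the integer gridlines); it crosses the y-axis at the gridline y = 0.
4. Assembling these constraints gives the stated polynomial.

2*x^2 + y^2 + 3*z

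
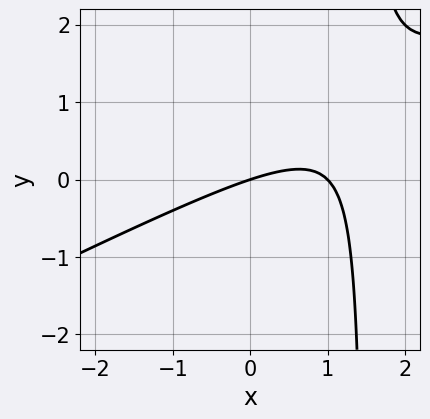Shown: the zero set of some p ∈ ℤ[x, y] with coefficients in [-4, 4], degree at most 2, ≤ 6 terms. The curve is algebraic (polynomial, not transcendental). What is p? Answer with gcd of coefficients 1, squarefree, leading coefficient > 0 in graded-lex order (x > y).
x^2 - 2*x*y - x + 3*y

Degree: the shape is more complex than any degree-1 curve, so deg p = 2.
From the visible intercepts: it meets the y-axis at y = 0 (among the integer gridlines); the x-axis gridline crossings are at x ∈ {0, 1}.
Matching integer coefficients to the picture gives p.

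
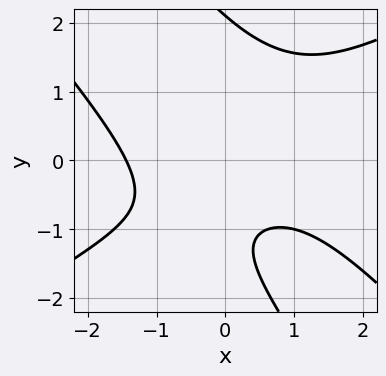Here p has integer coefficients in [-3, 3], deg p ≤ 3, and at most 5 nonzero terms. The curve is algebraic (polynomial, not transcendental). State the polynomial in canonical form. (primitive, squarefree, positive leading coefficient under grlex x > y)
x^3 - 2*x*y^2 - y^3 + 3*y + 3

The degree is 3 — a generic line meets the curve in up to 3 points.
From the visible intercepts: no y-intercept at any integer in the box.
Fitting integer coefficients to these (and the overall shape) gives p.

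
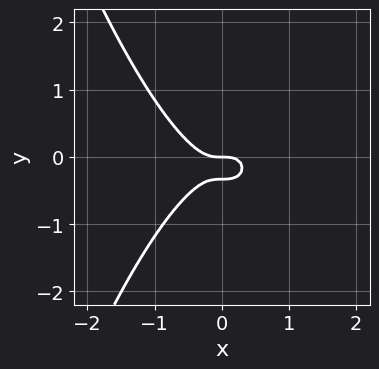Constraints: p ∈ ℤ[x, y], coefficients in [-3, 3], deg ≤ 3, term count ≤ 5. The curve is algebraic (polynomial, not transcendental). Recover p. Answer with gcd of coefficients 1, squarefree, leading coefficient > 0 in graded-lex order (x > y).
3*x^3 + 3*y^2 + y

The degree is 3 — the shape is more complex than any degree-2 curve.
From the visible intercepts: one x-axis crossing is at x = 0; it meets the y-axis at y = 0 (among the integer gridlines).
Matching integer coefficients to the picture gives p.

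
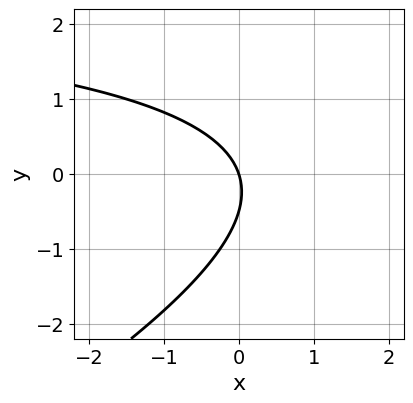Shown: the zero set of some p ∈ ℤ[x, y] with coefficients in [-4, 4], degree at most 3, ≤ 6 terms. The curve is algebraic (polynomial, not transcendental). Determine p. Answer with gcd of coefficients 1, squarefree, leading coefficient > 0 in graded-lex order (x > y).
(a) deg p = 2.
(b) Observable constraints: it crosses the y-axis at the gridline y = 0; one x-axis crossing is at x = 0.
(c) Solving for integer coefficients yields p as stated.

x*y - 2*y^2 - 3*x - y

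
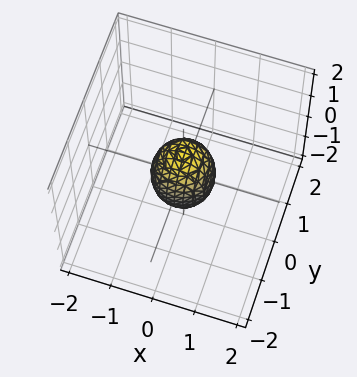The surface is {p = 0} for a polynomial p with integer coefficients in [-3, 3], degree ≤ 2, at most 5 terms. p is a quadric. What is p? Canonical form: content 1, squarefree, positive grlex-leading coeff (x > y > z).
The degree is 2 — bounded and convex; a quadric.
Symmetries: the z ↦ −z reflection is a symmetry, so z appears only in even powers; the surface is invariant under rotation about z: p = q(x² + y², z).
From the visible intercepts: among the integer gridlines, it crosses the z-axis at z ∈ {-1, 1}; a circular section at z = 0 has radius between 0 and 1.
These observations pin down the coefficients.

2*x^2 + 2*y^2 + z^2 - 1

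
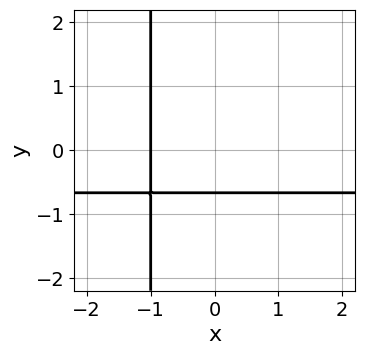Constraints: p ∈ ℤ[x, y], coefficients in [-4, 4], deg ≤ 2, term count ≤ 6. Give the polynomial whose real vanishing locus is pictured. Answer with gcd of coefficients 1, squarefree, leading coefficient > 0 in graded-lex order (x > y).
3*x*y + 2*x + 3*y + 2

First, the degree is 2 — the shape is more complex than any degree-1 curve.
Then, reading off the gridlines: one x-axis crossing is at x = -1.
Finally, these observations pin down the coefficients.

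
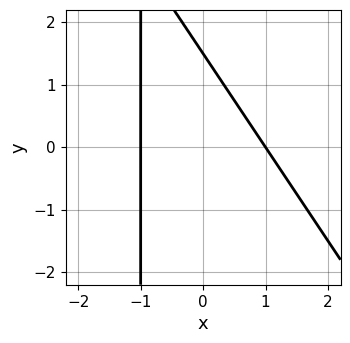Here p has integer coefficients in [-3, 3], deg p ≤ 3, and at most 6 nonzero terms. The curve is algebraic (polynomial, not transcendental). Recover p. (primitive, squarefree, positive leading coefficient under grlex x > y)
(a) The degree is 2 — no degree-1 curve has this shape.
(b) Observable constraints: the x-axis gridline crossings are at x ∈ {-1, 1}.
(c) Together with the visible shape, these determine p as stated.

3*x^2 + 2*x*y + 2*y - 3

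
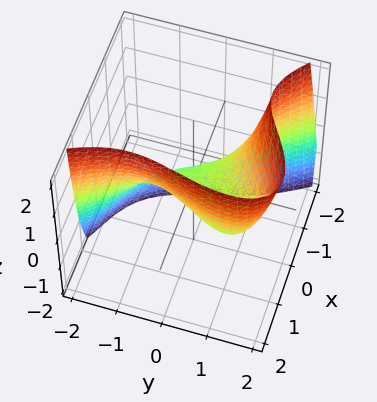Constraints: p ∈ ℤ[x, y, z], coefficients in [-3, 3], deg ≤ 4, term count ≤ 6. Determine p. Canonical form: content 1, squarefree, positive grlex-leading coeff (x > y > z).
(a) Degree: a generic line meets the surface in up to 3 points, so deg p = 3.
(b) From the visible intercepts: it crosses the z-axis at the gridline z = 0; it crosses the y-axis at the gridline y = 0; one x-axis crossing is at x = 0.
(c) The integer polynomial consistent with all of this is the stated p.

2*x^3 + x^2*z + y^3 - 3*x*y - 3*z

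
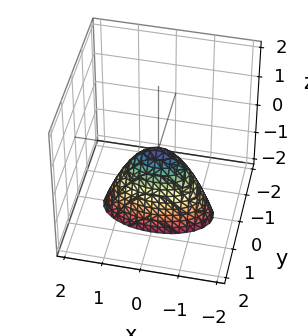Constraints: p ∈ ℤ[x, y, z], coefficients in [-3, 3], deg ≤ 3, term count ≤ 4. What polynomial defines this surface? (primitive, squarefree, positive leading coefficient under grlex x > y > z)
x^2 + 3*y^2 + z

1. Degree: a single bowl opening along one axis; a quadric, so deg p = 2.
2. Symmetries: mirror symmetry x ↦ −x ⇒ only even powers of x; mirror symmetry y ↦ −y ⇒ only even powers of y.
3. Reading off the gridlines: it crosses the x-axis at the gridline x = 0; one z-axis crossing is at z = 0.
4. Together with the visible shape, these determine p as stated.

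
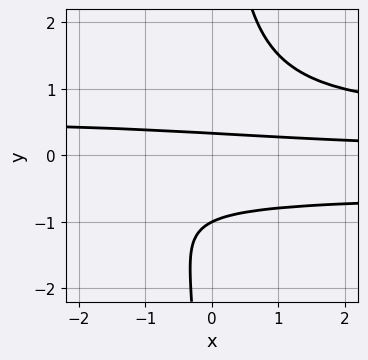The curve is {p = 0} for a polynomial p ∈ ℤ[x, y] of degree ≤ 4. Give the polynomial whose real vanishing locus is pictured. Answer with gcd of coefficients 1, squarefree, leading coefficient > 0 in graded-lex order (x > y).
First, degree: no degree-3 curve has this shape, so deg p = 4.
Then, against the integer gridlines: it crosses the y-axis at the gridline y = -1; the curve avoids every integer x-axis point in the box.
Finally, assembling these constraints gives the stated polynomial.

3*x*y^3 - x*y - 3*y^2 - 2*y + 1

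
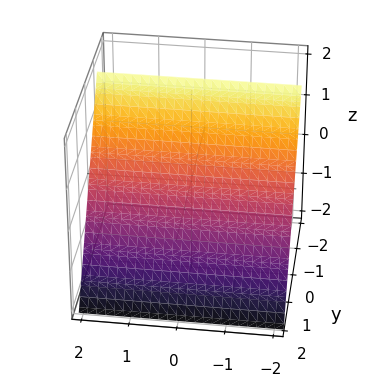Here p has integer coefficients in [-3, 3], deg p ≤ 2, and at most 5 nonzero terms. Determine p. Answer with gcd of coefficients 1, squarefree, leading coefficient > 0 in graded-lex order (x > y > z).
First, degree: the surface is flat (a plane), so deg p = 1.
Then, from the axis intercepts and sections: it crosses the z-axis at the gridline z = 1; no x-intercept at any integer in the box.
Finally, together with the visible shape, these determine p as stated.

3*y + 2*z - 2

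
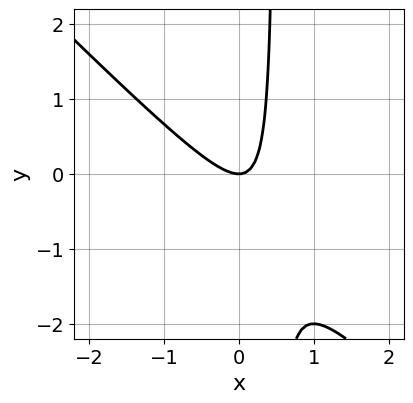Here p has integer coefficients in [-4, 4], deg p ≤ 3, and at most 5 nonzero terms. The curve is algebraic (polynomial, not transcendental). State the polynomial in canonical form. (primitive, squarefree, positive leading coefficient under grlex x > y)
2*x^2 + 2*x*y - y

First, deg p = 2.
Then, from the axis intercepts and sections: it crosses the y-axis at the gridline y = 0; one x-axis crossing is at x = 0.
Finally, together with the visible shape, these determine p as stated.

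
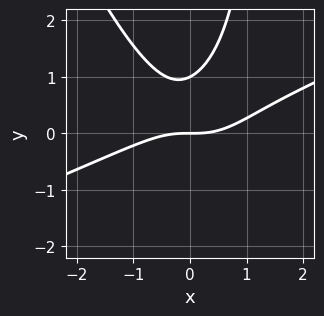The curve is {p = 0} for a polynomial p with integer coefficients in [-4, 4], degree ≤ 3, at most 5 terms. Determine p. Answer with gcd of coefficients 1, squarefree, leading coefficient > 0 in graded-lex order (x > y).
(a) Degree: a generic line meets the curve in up to 3 points, so deg p = 3.
(b) From the visible intercepts: it crosses the x-axis at the gridline x = 0; the y-axis gridline crossings are at y ∈ {0, 1}.
(c) Assembling these constraints gives the stated polynomial.

x^3 - 2*x^2*y - x*y^2 + 2*y^2 - 2*y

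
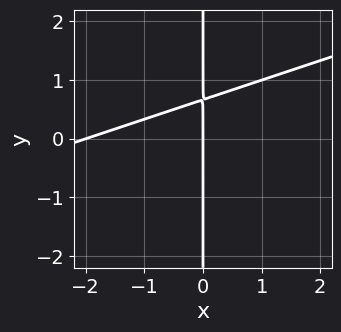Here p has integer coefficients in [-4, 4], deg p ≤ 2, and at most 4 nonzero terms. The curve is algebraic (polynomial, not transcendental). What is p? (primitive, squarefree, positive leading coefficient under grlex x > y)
x^2 - 3*x*y + 2*x

(a) Degree: no degree-1 curve has this shape, so deg p = 2.
(b) Observable constraints: the visible y-axis segment lies entirely on the curve; among the integer gridlines, it crosses the x-axis at x ∈ {-2, 0}.
(c) Matching integer coefficients to the picture gives p.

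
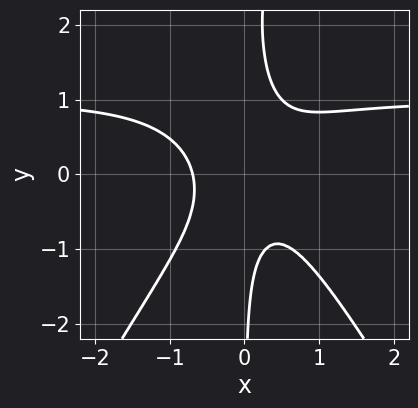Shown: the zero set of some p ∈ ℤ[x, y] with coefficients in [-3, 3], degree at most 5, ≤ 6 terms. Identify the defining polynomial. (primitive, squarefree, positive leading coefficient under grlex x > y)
3*x^3*y - x*y^3 - 3*x^3 + 3*x*y^2 - 1

(a) deg p = 4. No degree-3 curve has this shape.
(b) Reading off the gridlines: it misses every integer gridline on the y-axis.
(c) Matching integer coefficients to the picture gives p.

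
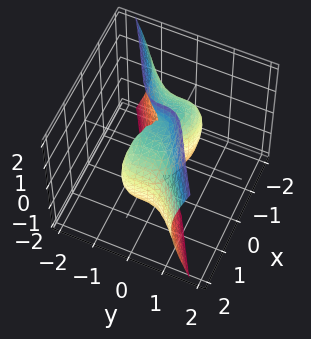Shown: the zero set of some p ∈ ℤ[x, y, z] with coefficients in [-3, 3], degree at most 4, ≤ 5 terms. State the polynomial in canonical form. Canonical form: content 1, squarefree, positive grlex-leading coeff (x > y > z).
First, deg p = 3. No degree-2 surface has this shape.
Then, against the integer gridlines: the visible z-axis segment lies entirely on the surface; one y-axis crossing is at y = 0; it crosses the x-axis at the gridline x = 0.
Finally, fitting integer coefficients to these (and the overall shape) gives p.

x^3 + x*z^2 - 3*y^3 - 2*x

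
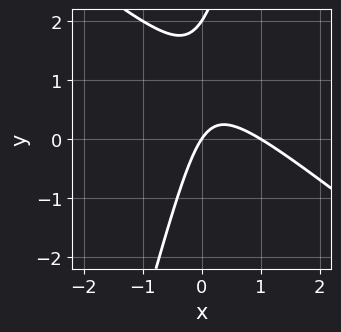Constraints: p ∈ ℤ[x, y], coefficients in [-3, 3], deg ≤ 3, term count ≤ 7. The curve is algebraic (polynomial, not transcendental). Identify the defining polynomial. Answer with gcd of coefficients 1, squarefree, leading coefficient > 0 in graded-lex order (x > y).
3*x^2 + 3*x*y - y^2 - 3*x + 2*y

(a) deg p = 2. A generic line meets the curve in up to 2 points.
(b) Observable constraints: the y-axis gridline crossings are at y ∈ {0, 2}; the x-axis gridline crossings are at x ∈ {0, 1}.
(c) The integer polynomial consistent with all of this is the stated p.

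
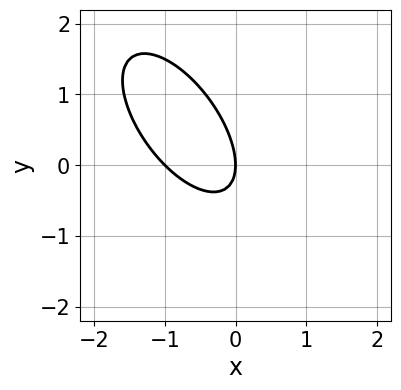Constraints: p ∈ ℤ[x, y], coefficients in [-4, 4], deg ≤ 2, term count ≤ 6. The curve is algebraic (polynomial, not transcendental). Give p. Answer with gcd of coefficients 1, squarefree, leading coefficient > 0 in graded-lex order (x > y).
(a) The degree is 2 — the shape is more complex than any degree-1 curve.
(b) Against the integer gridlines: it meets the y-axis at y = 0 (among the integer gridlines); the x-axis gridline crossings are at x ∈ {-1, 0}.
(c) The integer polynomial consistent with all of this is the stated p.

3*x^2 + 3*x*y + 2*y^2 + 3*x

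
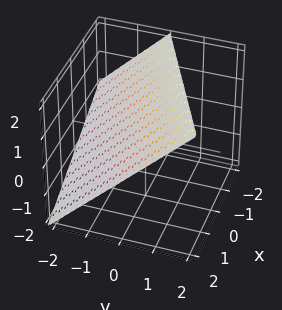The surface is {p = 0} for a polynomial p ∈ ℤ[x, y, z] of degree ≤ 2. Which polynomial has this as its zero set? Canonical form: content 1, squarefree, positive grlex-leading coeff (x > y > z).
x - 2*y + 2*z - 2

1. The degree is 1 — the surface is flat (a plane).
2. Observable constraints: it meets the z-axis at z = 1 (among the integer gridlines); it meets the x-axis at x = 2 (among the integer gridlines).
3. Solving for integer coefficients yields p as stated.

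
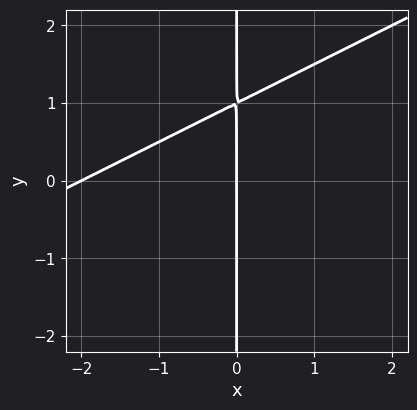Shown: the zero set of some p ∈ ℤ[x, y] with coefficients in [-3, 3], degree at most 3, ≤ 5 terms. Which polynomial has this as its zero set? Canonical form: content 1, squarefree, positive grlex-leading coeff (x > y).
x^2 - 2*x*y + 2*x

The degree is 2 — no degree-1 curve has this shape.
Reading off the gridlines: among the integer gridlines, it crosses the x-axis at x ∈ {-2, 0}; the visible y-axis segment lies entirely on the curve.
Matching integer coefficients to the picture gives p.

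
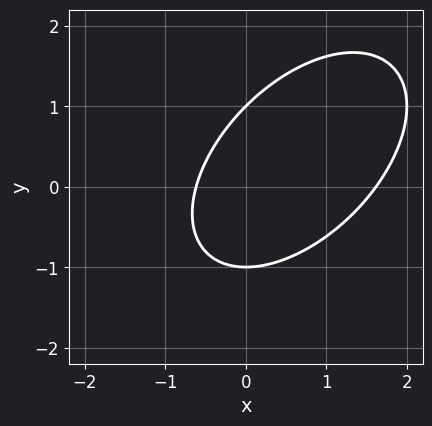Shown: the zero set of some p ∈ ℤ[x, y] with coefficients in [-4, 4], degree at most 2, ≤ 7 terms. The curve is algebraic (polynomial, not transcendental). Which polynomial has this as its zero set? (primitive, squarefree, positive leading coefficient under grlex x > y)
1. Degree: no degree-1 curve has this shape, so deg p = 2.
2. Checking where it meets the axes: among the integer gridlines, it crosses the y-axis at y ∈ {-1, 1}.
3. Matching integer coefficients to the picture gives p.

x^2 - x*y + y^2 - x - 1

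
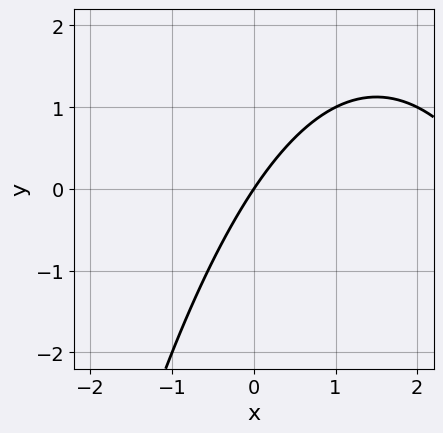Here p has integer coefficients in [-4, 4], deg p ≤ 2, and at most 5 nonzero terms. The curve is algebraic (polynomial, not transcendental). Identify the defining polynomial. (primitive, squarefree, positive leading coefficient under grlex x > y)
(a) Degree: a generic line meets the curve in up to 2 points, so deg p = 2.
(b) Reading off the gridlines: it crosses the x-axis at the gridline x = 0; one y-axis crossing is at y = 0.
(c) Solving for integer coefficients yields p as stated.

x^2 - 3*x + 2*y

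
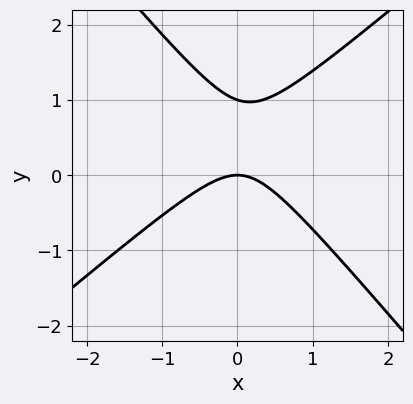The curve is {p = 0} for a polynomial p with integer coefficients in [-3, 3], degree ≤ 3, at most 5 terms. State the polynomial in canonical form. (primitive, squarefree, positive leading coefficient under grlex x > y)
1. The degree is 2 — the shape is more complex than any degree-1 curve.
2. Checking where it meets the axes: it crosses the x-axis at the gridline x = 0; the y-axis gridline crossings are at y ∈ {0, 1}.
3. Putting this together gives p.

3*x^2 - x*y - 3*y^2 + 3*y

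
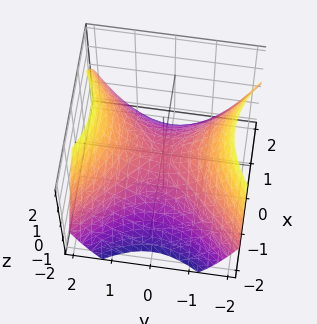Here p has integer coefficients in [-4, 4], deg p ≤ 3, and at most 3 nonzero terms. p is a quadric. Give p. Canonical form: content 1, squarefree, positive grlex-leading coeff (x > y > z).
1. Degree: a saddle surface; a quadric, so deg p = 2.
2. Symmetries: mirror symmetry x ↦ −x ⇒ only even powers of x; mirror symmetry y ↦ −y ⇒ only even powers of y.
3. Against the integer gridlines: one y-axis crossing is at y = 0; it crosses the z-axis at the gridline z = 0; it meets the x-axis at x = 0 (among the integer gridlines).
4. Matching integer coefficients to the picture gives p.

2*x^2 - 2*y^2 + 3*z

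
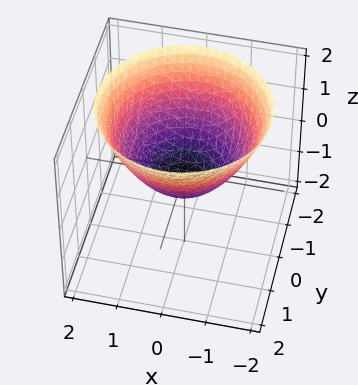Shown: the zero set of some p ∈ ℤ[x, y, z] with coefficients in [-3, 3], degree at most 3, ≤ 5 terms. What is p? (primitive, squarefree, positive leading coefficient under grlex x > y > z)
1. The degree is 2 — no degree-1 surface has this shape.
2. By symmetry, the surface is invariant under rotation about z: p = q(x² + y², z).
3. Checking where it meets the axes: a circular section at z = 2 has radius between 1 and 2.
4. Matching integer coefficients to the picture gives p.

2*x^2 + 2*y^2 - 3*z - 1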